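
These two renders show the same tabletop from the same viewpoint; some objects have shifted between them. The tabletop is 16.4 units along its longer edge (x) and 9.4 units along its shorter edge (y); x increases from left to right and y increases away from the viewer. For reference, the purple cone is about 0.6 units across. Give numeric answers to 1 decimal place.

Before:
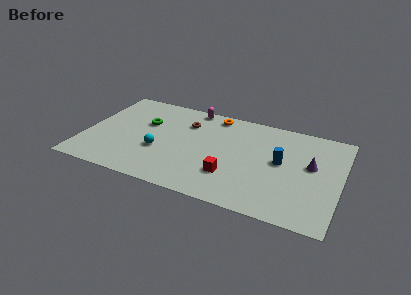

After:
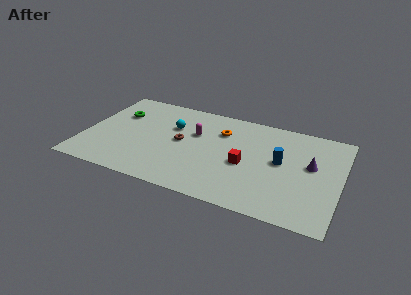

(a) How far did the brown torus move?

2.0

From (6.3, 6.9) to (6.2, 4.9), the brown torus covered √(0.1² + 2.0²) ≈ 2.0 units.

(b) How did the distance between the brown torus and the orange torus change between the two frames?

+0.9

The distance was about 2.2 in the first image and 3.1 in the second, so they moved 0.9 units further apart.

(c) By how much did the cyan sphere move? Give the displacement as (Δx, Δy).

(0.6, 2.7)

From the two frames, the cyan sphere sits at roughly (4.9, 3.5) before and (5.5, 6.2) after.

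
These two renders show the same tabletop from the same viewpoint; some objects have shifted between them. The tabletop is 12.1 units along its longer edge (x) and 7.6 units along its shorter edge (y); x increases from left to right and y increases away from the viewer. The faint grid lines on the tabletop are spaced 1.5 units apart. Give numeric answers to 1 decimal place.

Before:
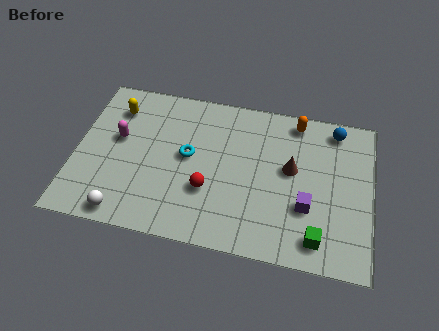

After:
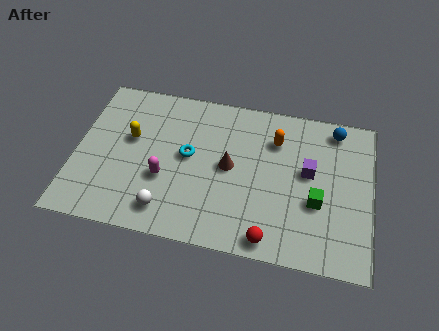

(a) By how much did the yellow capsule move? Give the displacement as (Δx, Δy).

(0.7, -1.4)

From the two frames, the yellow capsule sits at roughly (1.5, 5.9) before and (2.2, 4.5) after.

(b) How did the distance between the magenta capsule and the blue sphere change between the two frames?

-1.3

They were about 9.1 units apart before and 7.8 after — 1.3 units closer together.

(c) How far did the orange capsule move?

1.4

From (8.9, 6.7) to (8.1, 5.6), the orange capsule covered √(0.8² + 1.1²) ≈ 1.4 units.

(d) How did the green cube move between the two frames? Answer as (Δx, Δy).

(-0.1, 1.7)

The green cube started near (10.0, 1.2) and ended near (9.9, 2.9).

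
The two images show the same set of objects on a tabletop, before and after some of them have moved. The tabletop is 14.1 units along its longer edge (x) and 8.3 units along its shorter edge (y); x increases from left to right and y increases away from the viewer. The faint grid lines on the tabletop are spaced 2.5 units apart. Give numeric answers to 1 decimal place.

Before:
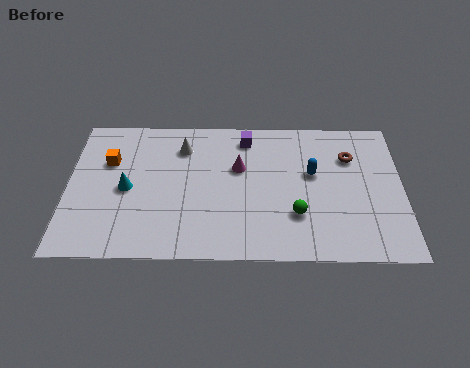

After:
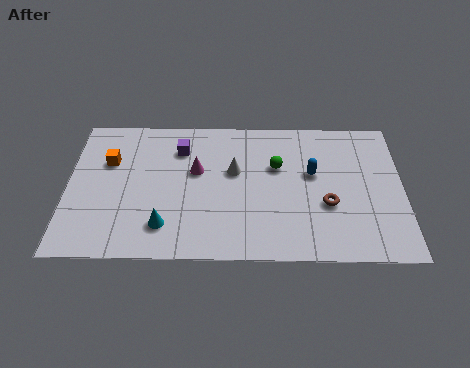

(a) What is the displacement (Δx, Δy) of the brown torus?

(-1.0, -2.8)

The brown torus was at about (11.9, 5.9) and moved to about (10.9, 3.1).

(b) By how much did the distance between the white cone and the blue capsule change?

-2.4

Before: roughly 5.7 units apart; after: 3.3. That's 2.4 units closer together.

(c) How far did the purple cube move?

2.9

From (7.5, 7.0) to (4.7, 6.3), the purple cube covered √(2.8² + 0.7²) ≈ 2.9 units.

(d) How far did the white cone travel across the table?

2.6

The white cone moved from about (4.8, 6.4) to (7.0, 5.0), a distance of √(2.2² + 1.4²) ≈ 2.6.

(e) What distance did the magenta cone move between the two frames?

1.8

From (7.2, 5.2) to (5.4, 5.0), the magenta cone covered √(1.8² + 0.2²) ≈ 1.8 units.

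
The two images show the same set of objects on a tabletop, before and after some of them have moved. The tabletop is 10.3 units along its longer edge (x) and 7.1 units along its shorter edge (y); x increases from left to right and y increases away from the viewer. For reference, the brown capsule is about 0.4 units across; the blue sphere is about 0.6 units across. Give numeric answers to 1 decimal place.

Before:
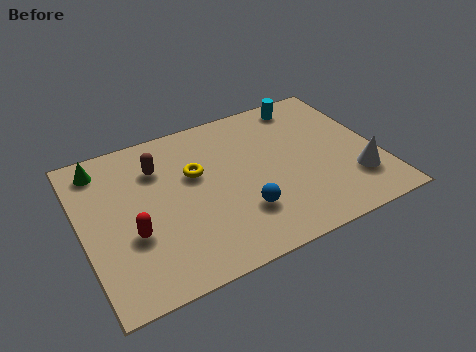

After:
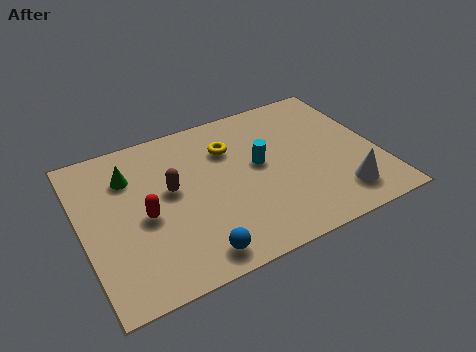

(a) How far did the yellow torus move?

1.5

The yellow torus was near (4.0, 4.4) before and (5.3, 5.1) after, so it travelled √(1.3² + 0.7²) ≈ 1.5 units.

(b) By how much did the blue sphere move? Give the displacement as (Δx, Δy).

(-1.8, -1.1)

The blue sphere started near (5.3, 2.0) and ended near (3.5, 0.9).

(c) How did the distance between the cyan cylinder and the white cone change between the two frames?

-0.9

The distance was about 4.4 in the first image and 3.5 in the second, so they moved 0.9 units closer together.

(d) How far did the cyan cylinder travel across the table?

3.0

From (8.2, 6.2) to (6.2, 3.9), the cyan cylinder covered √(2.0² + 2.3²) ≈ 3.0 units.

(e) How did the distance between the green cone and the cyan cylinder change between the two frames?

-2.7

The distance was about 7.3 in the first image and 4.6 in the second, so they moved 2.7 units closer together.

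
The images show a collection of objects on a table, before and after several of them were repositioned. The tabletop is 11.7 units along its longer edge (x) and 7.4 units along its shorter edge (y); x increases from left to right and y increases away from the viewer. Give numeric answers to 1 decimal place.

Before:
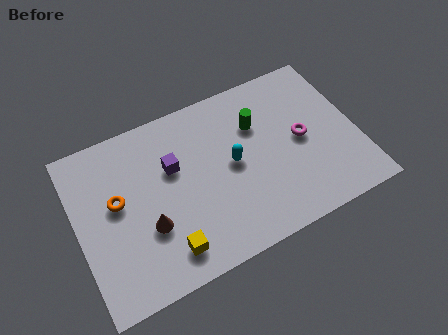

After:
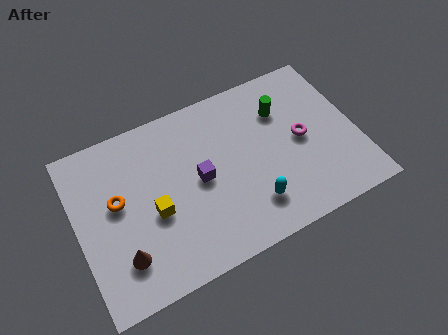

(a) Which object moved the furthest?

the cyan capsule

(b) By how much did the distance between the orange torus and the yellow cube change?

-1.6

They were about 3.4 units apart before and 1.8 after — 1.6 units closer together.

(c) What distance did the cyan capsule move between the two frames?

2.2

From (6.5, 3.8) to (7.0, 1.7), the cyan capsule covered √(0.5² + 2.1²) ≈ 2.2 units.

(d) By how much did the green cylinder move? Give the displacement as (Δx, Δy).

(1.1, 0.2)

The green cylinder started near (7.7, 5.1) and ended near (8.8, 5.3).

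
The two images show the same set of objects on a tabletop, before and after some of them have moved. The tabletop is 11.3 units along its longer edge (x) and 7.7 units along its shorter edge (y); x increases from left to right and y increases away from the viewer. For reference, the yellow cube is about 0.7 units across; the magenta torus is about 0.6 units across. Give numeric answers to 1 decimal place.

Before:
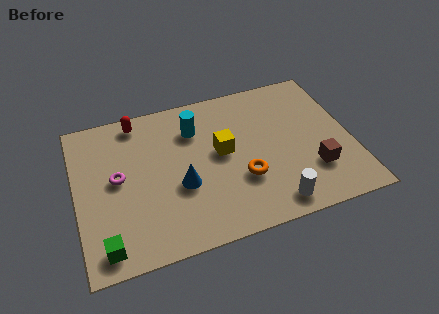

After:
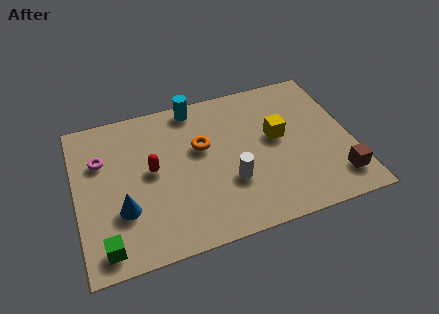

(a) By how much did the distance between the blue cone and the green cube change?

-2.1

The distance was about 3.8 in the first image and 1.7 in the second, so they moved 2.1 units closer together.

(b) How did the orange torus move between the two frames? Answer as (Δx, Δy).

(-1.5, 2.1)

The orange torus was at about (6.7, 2.6) and moved to about (5.2, 4.7).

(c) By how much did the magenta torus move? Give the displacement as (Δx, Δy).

(-0.6, 1.1)

The magenta torus started near (1.7, 4.1) and ended near (1.1, 5.2).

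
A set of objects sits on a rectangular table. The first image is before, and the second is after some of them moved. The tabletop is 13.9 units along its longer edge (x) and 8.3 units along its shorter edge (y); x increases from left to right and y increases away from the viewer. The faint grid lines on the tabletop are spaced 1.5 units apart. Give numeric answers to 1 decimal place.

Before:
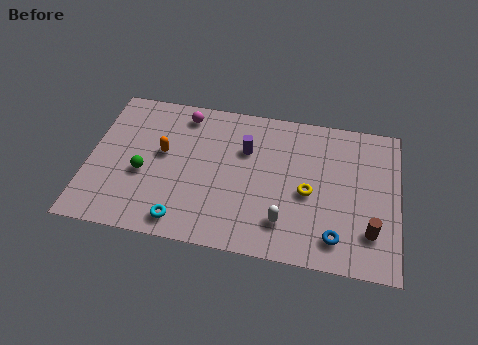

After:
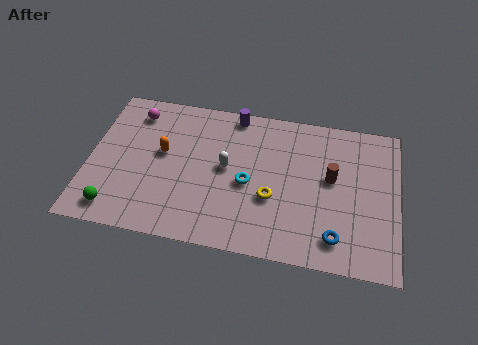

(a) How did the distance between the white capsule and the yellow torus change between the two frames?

+0.4

The distance was about 2.1 in the first image and 2.5 in the second, so they moved 0.4 units further apart.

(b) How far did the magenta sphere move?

2.2

From (4.1, 7.1) to (1.9, 6.8), the magenta sphere covered √(2.2² + 0.3²) ≈ 2.2 units.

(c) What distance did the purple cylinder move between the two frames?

2.0

From (7.0, 5.6) to (6.4, 7.5), the purple cylinder covered √(0.6² + 1.9²) ≈ 2.0 units.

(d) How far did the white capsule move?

3.7

The white capsule moved from about (8.9, 1.9) to (6.2, 4.4), a distance of √(2.7² + 2.5²) ≈ 3.7.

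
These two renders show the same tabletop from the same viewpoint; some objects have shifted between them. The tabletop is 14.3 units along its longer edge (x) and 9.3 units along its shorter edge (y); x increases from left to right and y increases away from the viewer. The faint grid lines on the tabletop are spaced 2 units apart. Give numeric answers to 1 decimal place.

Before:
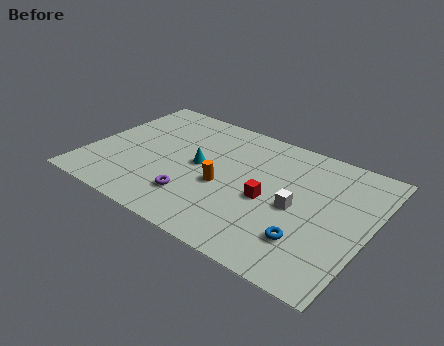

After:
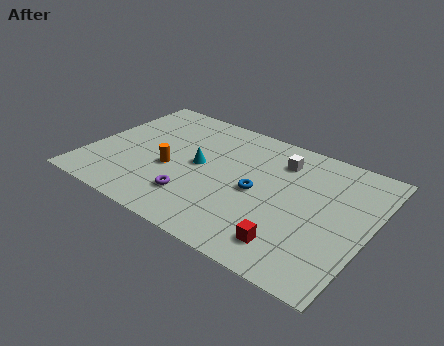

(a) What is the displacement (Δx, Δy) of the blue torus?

(-2.9, 2.0)

The blue torus started near (11.6, 2.4) and ended near (8.7, 4.4).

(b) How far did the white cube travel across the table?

3.2

The white cube was near (10.7, 4.3) before and (9.4, 7.2) after, so it travelled √(1.3² + 2.9²) ≈ 3.2 units.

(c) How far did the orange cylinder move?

2.7

The orange cylinder moved from about (7.0, 3.9) to (4.3, 3.8), a distance of √(2.7² + 0.1²) ≈ 2.7.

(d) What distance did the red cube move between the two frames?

2.9

The red cube was near (9.3, 4.1) before and (10.9, 1.7) after, so it travelled √(1.6² + 2.4²) ≈ 2.9 units.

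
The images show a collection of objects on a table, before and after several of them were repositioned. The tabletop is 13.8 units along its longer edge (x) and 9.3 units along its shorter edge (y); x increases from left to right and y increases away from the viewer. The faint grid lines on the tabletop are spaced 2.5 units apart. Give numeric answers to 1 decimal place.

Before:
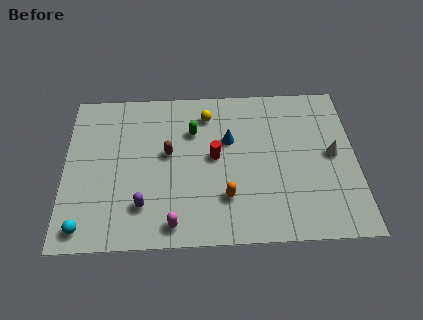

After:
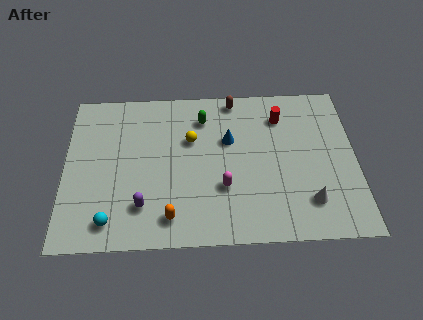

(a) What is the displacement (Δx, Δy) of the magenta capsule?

(2.4, 2.0)

The magenta capsule was at about (5.1, 1.1) and moved to about (7.5, 3.1).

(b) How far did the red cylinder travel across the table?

3.9

The red cylinder was near (7.1, 4.9) before and (10.3, 7.2) after, so it travelled √(3.2² + 2.3²) ≈ 3.9 units.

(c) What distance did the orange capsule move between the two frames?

2.8

The orange capsule was near (7.6, 2.5) before and (5.0, 1.5) after, so it travelled √(2.6² + 1.0²) ≈ 2.8 units.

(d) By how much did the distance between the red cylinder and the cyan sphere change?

+2.8

The distance was about 7.2 in the first image and 10.0 in the second, so they moved 2.8 units further apart.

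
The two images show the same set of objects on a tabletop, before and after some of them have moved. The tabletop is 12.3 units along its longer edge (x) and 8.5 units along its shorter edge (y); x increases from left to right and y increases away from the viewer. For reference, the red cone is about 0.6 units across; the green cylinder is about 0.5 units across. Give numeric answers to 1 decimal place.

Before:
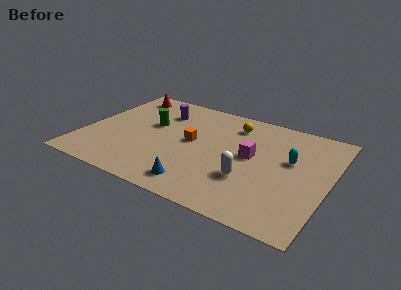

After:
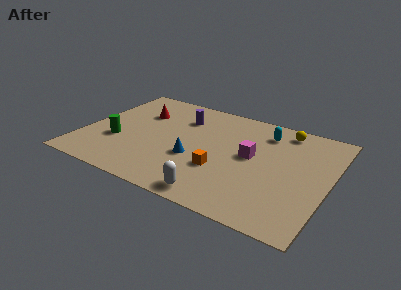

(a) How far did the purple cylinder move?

1.1

The purple cylinder was near (3.5, 6.4) before and (4.6, 6.3) after, so it travelled √(1.1² + 0.1²) ≈ 1.1 units.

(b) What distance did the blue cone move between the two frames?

2.0

The blue cone was near (6.2, 1.3) before and (5.7, 3.2) after, so it travelled √(0.5² + 1.9²) ≈ 2.0 units.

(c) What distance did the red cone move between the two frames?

1.8

From (1.4, 7.3) to (2.5, 5.9), the red cone covered √(1.1² + 1.4²) ≈ 1.8 units.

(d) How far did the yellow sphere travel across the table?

2.6

From (7.2, 6.8) to (9.7, 7.4), the yellow sphere covered √(2.5² + 0.6²) ≈ 2.6 units.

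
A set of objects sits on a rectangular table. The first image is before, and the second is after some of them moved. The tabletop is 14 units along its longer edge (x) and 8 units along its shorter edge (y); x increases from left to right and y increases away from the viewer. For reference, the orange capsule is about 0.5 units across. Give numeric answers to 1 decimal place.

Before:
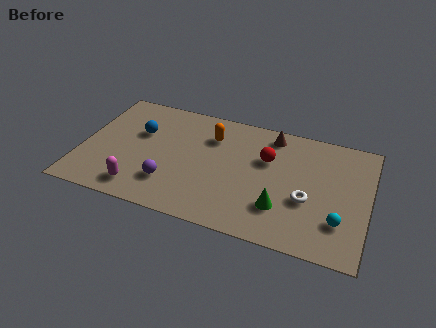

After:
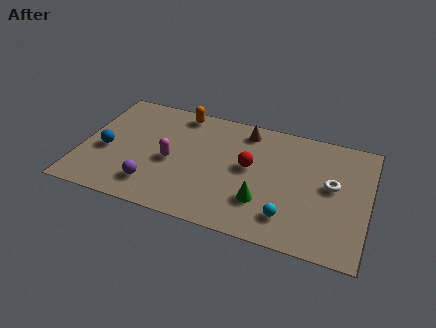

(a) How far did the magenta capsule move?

2.6

The magenta capsule moved from about (3.1, 1.3) to (4.4, 3.6), a distance of √(1.3² + 2.3²) ≈ 2.6.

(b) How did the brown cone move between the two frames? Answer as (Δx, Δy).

(-1.3, -0.1)

The brown cone started near (9.1, 6.9) and ended near (7.8, 6.8).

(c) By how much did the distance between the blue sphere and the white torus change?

+2.4

They were about 8.6 units apart before and 11.0 after — 2.4 units further apart.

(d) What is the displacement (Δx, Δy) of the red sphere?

(-0.8, -0.8)

From the two frames, the red sphere sits at roughly (9.0, 5.2) before and (8.2, 4.4) after.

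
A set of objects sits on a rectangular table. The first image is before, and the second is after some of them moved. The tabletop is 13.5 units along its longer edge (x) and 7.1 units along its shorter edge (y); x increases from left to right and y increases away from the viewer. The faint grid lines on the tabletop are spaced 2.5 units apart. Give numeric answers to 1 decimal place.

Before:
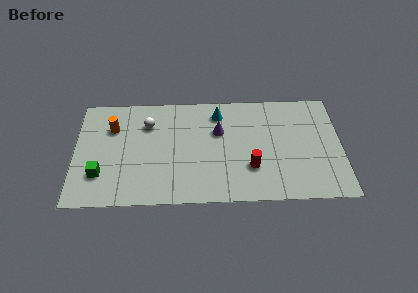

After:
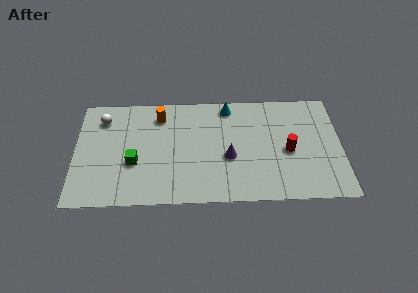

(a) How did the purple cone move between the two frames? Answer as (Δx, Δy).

(0.5, -1.7)

The purple cone was at about (7.3, 4.6) and moved to about (7.8, 2.9).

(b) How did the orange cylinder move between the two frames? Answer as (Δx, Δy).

(2.4, 0.7)

From the two frames, the orange cylinder sits at roughly (1.9, 5.0) before and (4.3, 5.7) after.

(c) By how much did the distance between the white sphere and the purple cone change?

+3.3

The distance was about 3.6 in the first image and 6.9 in the second, so they moved 3.3 units further apart.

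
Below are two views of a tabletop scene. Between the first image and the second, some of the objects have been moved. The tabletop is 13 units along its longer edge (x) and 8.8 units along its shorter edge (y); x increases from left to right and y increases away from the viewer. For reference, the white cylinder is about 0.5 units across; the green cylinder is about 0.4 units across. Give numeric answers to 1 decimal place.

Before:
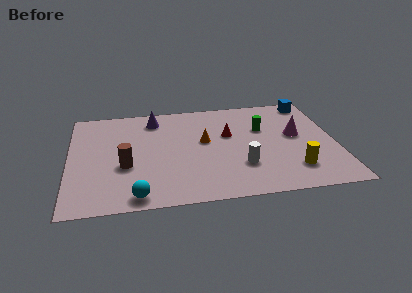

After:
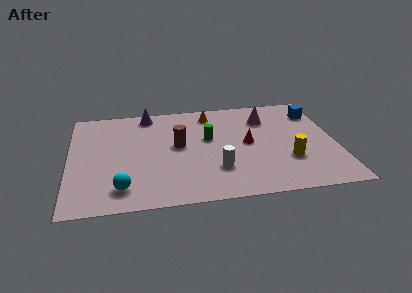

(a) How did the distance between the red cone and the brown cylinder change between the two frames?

-2.1

The distance was about 5.5 in the first image and 3.4 in the second, so they moved 2.1 units closer together.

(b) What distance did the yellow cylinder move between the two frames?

0.8

The yellow cylinder was near (10.8, 2.0) before and (10.6, 2.8) after, so it travelled √(0.2² + 0.8²) ≈ 0.8 units.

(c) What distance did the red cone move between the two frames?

1.3

The red cone moved from about (7.8, 5.4) to (8.7, 4.5), a distance of √(0.9² + 0.9²) ≈ 1.3.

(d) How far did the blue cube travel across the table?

1.0

From (12.0, 7.8) to (12.2, 6.8), the blue cube covered √(0.2² + 1.0²) ≈ 1.0 units.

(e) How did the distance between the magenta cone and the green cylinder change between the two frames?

+1.4

They were about 1.8 units apart before and 3.2 after — 1.4 units further apart.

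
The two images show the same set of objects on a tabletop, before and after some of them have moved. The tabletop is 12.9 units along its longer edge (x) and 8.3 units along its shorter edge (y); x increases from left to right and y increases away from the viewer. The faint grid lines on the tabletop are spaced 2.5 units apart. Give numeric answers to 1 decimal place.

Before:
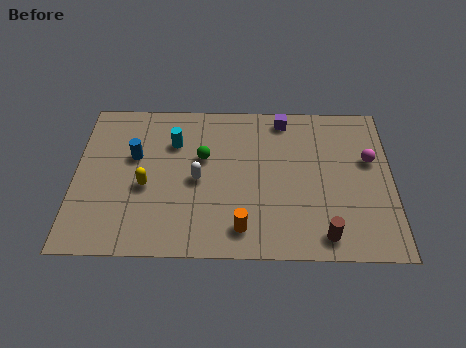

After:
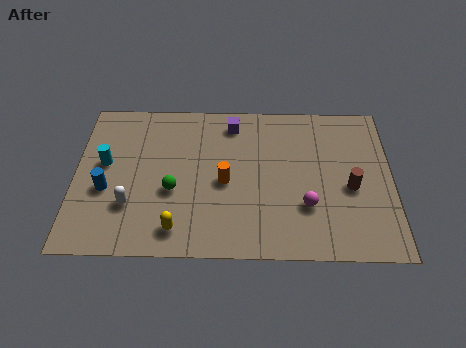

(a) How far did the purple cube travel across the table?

2.1

From (8.5, 7.3) to (6.4, 7.0), the purple cube covered √(2.1² + 0.3²) ≈ 2.1 units.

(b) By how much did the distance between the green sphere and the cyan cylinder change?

+1.7

The distance was about 1.4 in the first image and 3.1 in the second, so they moved 1.7 units further apart.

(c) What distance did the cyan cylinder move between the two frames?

3.0

The cyan cylinder was near (4.0, 5.9) before and (1.2, 4.7) after, so it travelled √(2.8² + 1.2²) ≈ 3.0 units.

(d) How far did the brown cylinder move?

2.7

The brown cylinder moved from about (10.1, 1.1) to (11.2, 3.6), a distance of √(1.1² + 2.5²) ≈ 2.7.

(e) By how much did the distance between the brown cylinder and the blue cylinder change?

+1.2

The distance was about 8.7 in the first image and 9.9 in the second, so they moved 1.2 units further apart.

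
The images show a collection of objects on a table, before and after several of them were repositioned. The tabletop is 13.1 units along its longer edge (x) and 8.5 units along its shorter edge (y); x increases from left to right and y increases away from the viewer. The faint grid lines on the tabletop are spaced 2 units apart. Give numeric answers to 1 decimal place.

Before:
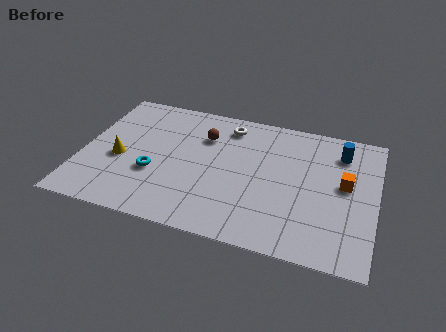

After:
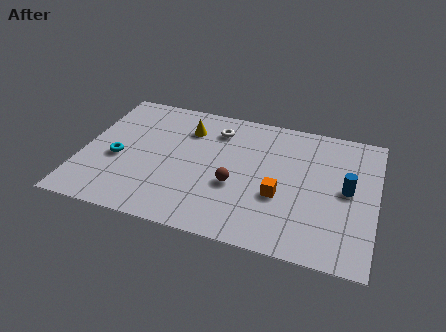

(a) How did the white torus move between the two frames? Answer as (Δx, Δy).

(-0.5, -0.4)

The white torus was at about (6.3, 7.1) and moved to about (5.8, 6.7).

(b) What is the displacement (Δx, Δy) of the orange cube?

(-2.8, -1.5)

The orange cube was at about (11.7, 4.7) and moved to about (8.9, 3.2).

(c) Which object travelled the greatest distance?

the yellow cone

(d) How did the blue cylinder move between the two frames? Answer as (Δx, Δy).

(0.4, -2.3)

The blue cylinder started near (11.4, 6.7) and ended near (11.8, 4.4).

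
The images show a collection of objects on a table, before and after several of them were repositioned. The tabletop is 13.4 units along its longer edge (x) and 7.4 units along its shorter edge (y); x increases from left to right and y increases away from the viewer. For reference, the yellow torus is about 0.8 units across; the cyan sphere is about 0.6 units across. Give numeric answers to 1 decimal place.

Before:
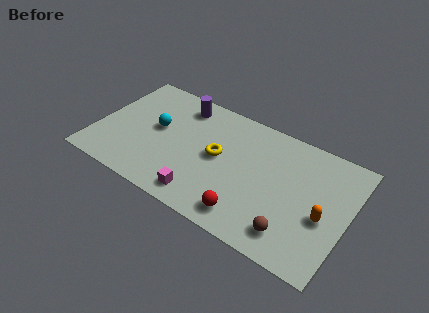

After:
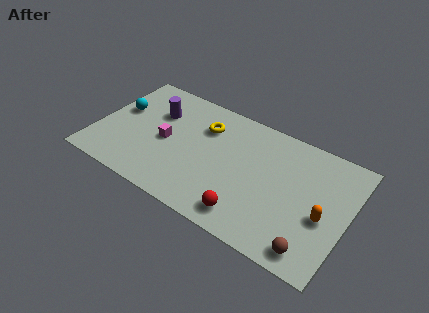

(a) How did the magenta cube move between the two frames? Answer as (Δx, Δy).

(-2.4, 2.4)

The magenta cube started near (6.1, 1.1) and ended near (3.7, 3.5).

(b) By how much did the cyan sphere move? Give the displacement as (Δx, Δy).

(-2.1, 0.3)

The cyan sphere started near (3.1, 4.1) and ended near (1.0, 4.4).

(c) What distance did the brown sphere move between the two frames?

1.2

From (10.8, 1.4) to (11.9, 1.0), the brown sphere covered √(1.1² + 0.4²) ≈ 1.2 units.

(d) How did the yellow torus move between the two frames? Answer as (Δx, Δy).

(-1.0, 1.5)

From the two frames, the yellow torus sits at roughly (6.5, 3.9) before and (5.5, 5.4) after.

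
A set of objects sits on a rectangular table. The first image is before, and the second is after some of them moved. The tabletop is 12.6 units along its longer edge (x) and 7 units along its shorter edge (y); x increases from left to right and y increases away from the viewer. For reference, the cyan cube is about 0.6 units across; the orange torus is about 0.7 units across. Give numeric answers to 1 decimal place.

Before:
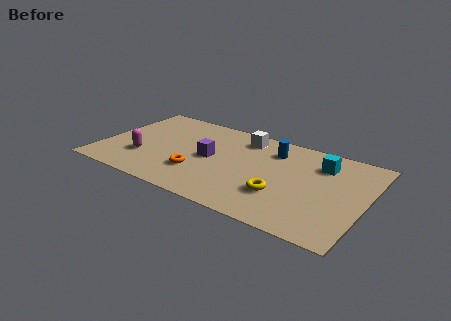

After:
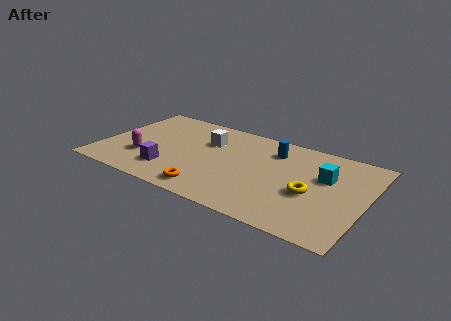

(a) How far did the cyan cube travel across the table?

0.9

The cyan cube was near (10.3, 5.3) before and (10.6, 4.4) after, so it travelled √(0.3² + 0.9²) ≈ 0.9 units.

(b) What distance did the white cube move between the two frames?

1.9

The white cube was near (6.5, 5.8) before and (4.9, 4.8) after, so it travelled √(1.6² + 1.0²) ≈ 1.9 units.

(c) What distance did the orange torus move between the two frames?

1.4

The orange torus moved from about (4.8, 2.1) to (5.6, 1.0), a distance of √(0.8² + 1.1²) ≈ 1.4.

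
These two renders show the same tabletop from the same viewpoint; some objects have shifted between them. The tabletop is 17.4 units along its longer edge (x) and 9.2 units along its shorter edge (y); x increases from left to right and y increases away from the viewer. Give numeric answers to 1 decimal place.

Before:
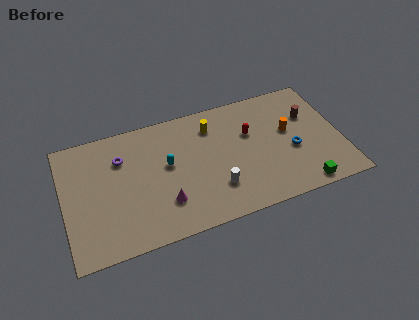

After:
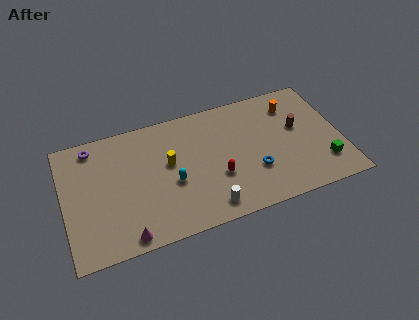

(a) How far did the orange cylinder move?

1.9

The orange cylinder moved from about (14.2, 5.3) to (14.6, 7.2), a distance of √(0.4² + 1.9²) ≈ 1.9.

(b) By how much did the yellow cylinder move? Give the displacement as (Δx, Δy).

(-2.9, -1.9)

The yellow cylinder started near (9.5, 7.2) and ended near (6.6, 5.3).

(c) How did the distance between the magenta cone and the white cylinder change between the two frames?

+1.9

Before: roughly 3.2 units apart; after: 5.1. That's 1.9 units further apart.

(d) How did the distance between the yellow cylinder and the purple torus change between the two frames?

-0.5

They were about 5.8 units apart before and 5.3 after — 0.5 units closer together.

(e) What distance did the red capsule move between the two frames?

3.5

The red capsule moved from about (11.8, 5.9) to (9.5, 3.3), a distance of √(2.3² + 2.6²) ≈ 3.5.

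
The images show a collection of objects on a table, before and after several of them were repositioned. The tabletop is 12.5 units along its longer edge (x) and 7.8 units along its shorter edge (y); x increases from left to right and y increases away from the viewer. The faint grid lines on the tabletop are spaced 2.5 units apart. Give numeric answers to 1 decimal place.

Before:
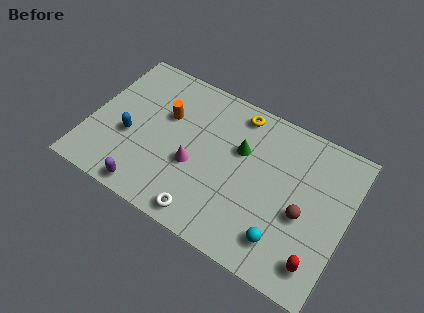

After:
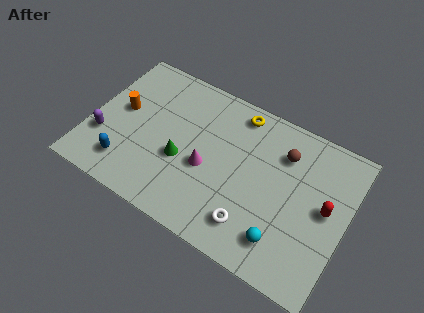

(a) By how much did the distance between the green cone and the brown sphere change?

+1.6

The distance was about 3.7 in the first image and 5.3 in the second, so they moved 1.6 units further apart.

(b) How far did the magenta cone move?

0.6

The magenta cone was near (5.2, 3.1) before and (5.8, 3.3) after, so it travelled √(0.6² + 0.2²) ≈ 0.6 units.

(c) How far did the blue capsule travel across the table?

1.5

The blue capsule was near (2.0, 3.1) before and (2.1, 1.6) after, so it travelled √(0.1² + 1.5²) ≈ 1.5 units.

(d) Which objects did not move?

the cyan sphere and the yellow torus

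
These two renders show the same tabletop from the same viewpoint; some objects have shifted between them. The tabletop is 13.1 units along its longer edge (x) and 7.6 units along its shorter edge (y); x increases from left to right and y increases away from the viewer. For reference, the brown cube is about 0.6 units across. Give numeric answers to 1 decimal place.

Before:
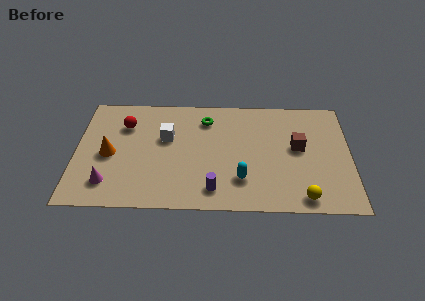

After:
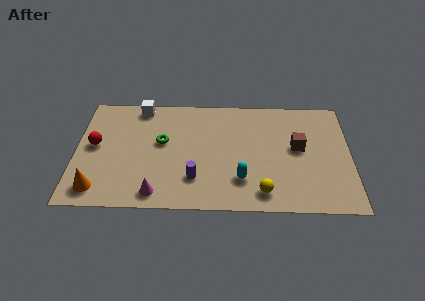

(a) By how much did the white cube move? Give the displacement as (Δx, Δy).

(-1.3, 2.1)

The white cube was at about (4.3, 4.7) and moved to about (3.0, 6.8).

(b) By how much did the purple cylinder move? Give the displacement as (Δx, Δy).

(-0.9, 0.7)

The purple cylinder was at about (6.6, 1.3) and moved to about (5.7, 2.0).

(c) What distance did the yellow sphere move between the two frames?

1.9

From (10.8, 0.9) to (8.9, 1.2), the yellow sphere covered √(1.9² + 0.3²) ≈ 1.9 units.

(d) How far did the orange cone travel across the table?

2.4

From (1.6, 3.5) to (1.1, 1.2), the orange cone covered √(0.5² + 2.3²) ≈ 2.4 units.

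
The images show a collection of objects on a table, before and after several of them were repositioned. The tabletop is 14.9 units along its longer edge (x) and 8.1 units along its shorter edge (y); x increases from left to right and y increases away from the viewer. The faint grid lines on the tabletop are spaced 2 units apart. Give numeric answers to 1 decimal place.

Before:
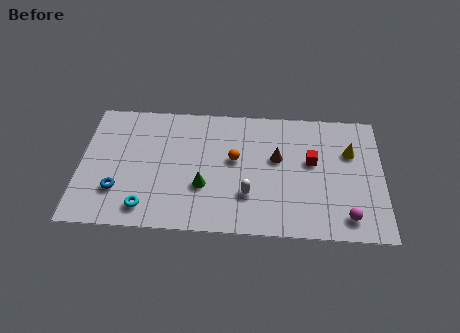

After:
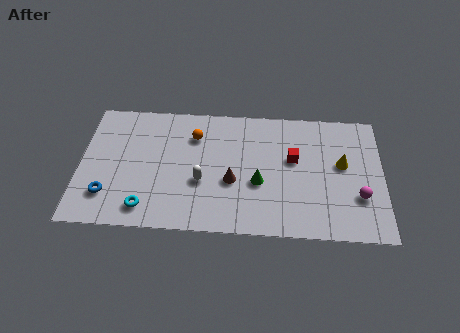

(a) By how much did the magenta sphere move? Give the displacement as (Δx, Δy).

(0.6, 1.3)

The magenta sphere started near (13.1, 1.3) and ended near (13.7, 2.6).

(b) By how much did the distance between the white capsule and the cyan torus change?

-1.9

They were about 5.1 units apart before and 3.2 after — 1.9 units closer together.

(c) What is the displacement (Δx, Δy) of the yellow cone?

(-0.4, -0.8)

The yellow cone was at about (13.3, 5.4) and moved to about (12.9, 4.6).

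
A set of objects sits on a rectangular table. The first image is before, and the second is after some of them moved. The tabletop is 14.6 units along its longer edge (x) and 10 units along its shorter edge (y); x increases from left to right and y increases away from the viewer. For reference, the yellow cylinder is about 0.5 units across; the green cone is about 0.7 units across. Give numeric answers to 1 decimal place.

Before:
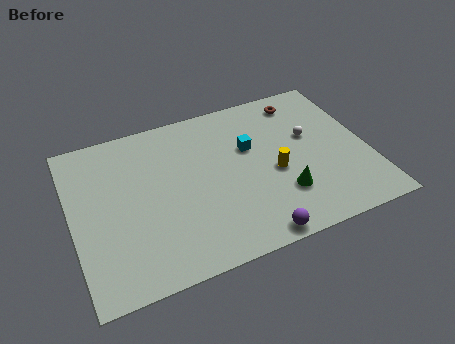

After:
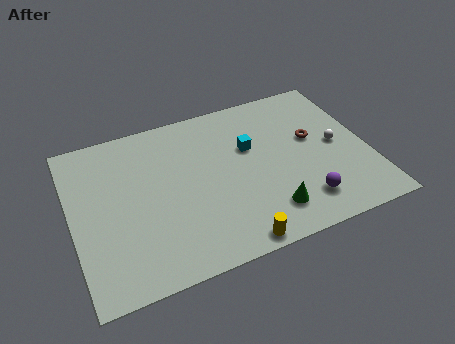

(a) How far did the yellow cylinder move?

4.3

From (9.9, 4.3) to (7.4, 0.8), the yellow cylinder covered √(2.5² + 3.5²) ≈ 4.3 units.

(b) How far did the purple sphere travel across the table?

2.9

From (8.4, 0.8) to (11.0, 2.0), the purple sphere covered √(2.6² + 1.2²) ≈ 2.9 units.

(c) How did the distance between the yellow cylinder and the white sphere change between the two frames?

+4.5

The distance was about 2.6 in the first image and 7.1 in the second, so they moved 4.5 units further apart.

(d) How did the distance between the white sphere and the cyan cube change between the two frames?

+1.4

Before: roughly 3.0 units apart; after: 4.4. That's 1.4 units further apart.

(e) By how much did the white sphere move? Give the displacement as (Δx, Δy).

(1.2, -1.0)

The white sphere was at about (11.9, 6.0) and moved to about (13.1, 5.0).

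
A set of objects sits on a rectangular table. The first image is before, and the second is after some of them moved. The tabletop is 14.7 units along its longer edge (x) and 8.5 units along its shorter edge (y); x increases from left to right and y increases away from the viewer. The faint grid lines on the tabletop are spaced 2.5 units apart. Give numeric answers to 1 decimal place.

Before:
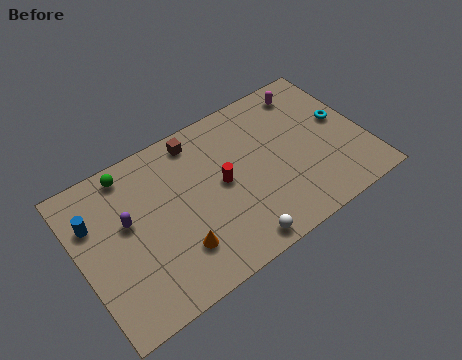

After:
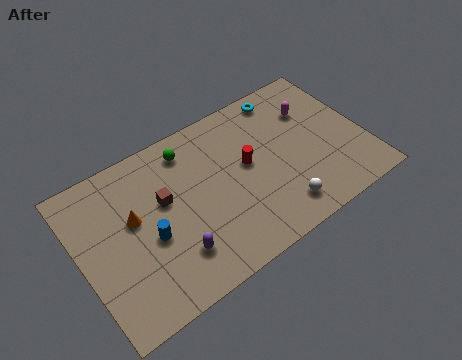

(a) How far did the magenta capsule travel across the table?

1.2

From (12.4, 7.2) to (12.4, 6.0), the magenta capsule covered √(0.0² + 1.2²) ≈ 1.2 units.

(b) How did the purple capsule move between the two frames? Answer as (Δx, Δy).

(1.9, -2.9)

The purple capsule started near (2.5, 5.0) and ended near (4.4, 2.1).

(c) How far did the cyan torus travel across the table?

3.8

From (13.7, 4.7) to (11.2, 7.5), the cyan torus covered √(2.5² + 2.8²) ≈ 3.8 units.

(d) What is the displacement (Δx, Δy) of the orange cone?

(-1.8, 2.8)

From the two frames, the orange cone sits at roughly (4.6, 2.2) before and (2.8, 5.0) after.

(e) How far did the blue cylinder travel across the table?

3.4

The blue cylinder moved from about (0.9, 5.9) to (3.4, 3.6), a distance of √(2.5² + 2.3²) ≈ 3.4.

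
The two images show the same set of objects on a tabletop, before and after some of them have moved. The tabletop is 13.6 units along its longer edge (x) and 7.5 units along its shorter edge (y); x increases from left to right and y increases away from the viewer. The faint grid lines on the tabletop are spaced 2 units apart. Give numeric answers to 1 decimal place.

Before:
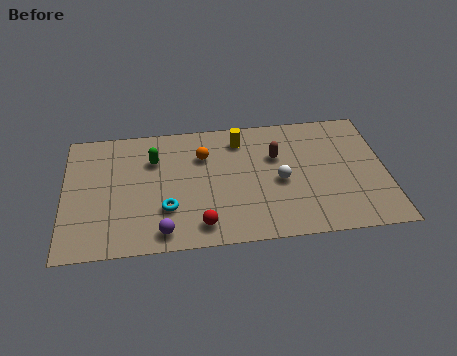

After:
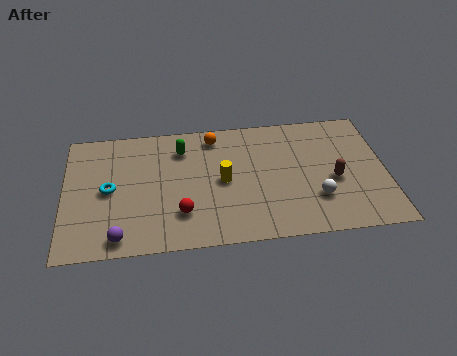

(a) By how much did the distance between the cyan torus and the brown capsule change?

+4.1

The distance was about 5.4 in the first image and 9.5 in the second, so they moved 4.1 units further apart.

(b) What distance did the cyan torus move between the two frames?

2.8

The cyan torus moved from about (4.3, 2.3) to (1.9, 3.7), a distance of √(2.4² + 1.4²) ≈ 2.8.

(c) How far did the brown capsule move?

2.9

From (9.0, 4.9) to (11.4, 3.2), the brown capsule covered √(2.4² + 1.7²) ≈ 2.9 units.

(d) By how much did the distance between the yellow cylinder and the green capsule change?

-1.1

Before: roughly 3.8 units apart; after: 2.7. That's 1.1 units closer together.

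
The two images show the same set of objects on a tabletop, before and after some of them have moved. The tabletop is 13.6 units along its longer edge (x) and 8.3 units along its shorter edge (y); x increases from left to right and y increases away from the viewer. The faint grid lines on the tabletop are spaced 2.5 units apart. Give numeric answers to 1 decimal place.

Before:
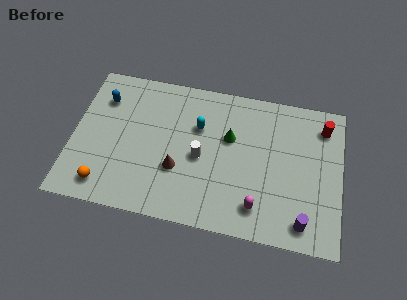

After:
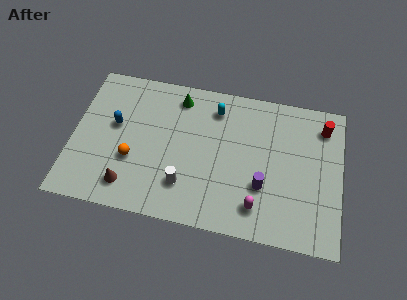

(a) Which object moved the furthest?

the green cone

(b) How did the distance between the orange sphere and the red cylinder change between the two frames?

-1.9

Before: roughly 12.1 units apart; after: 10.2. That's 1.9 units closer together.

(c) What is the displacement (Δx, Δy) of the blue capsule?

(0.7, -1.4)

The blue capsule was at about (1.4, 6.2) and moved to about (2.1, 4.8).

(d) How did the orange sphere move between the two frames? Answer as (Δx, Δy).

(1.3, 1.7)

The orange sphere started near (1.8, 1.3) and ended near (3.1, 3.0).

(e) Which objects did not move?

the red cylinder and the magenta capsule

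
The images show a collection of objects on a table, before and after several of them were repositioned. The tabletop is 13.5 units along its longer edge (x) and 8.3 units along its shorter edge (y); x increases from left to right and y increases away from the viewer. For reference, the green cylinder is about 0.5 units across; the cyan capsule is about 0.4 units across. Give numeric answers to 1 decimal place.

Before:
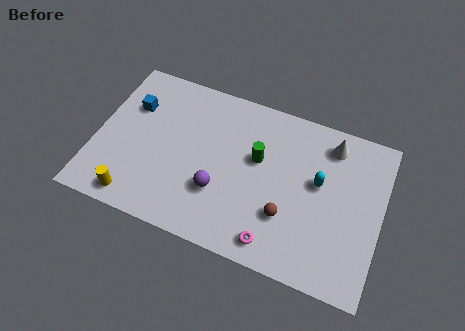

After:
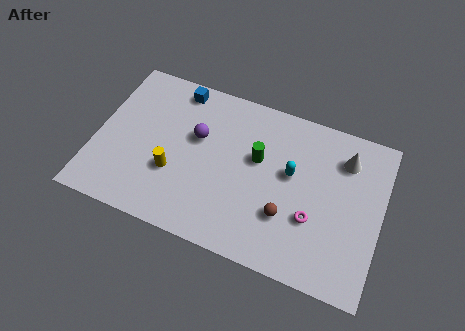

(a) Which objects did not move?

the green cylinder and the brown sphere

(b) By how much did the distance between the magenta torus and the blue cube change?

-0.4

They were about 8.6 units apart before and 8.2 after — 0.4 units closer together.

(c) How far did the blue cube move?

2.6

The blue cube was near (1.5, 5.7) before and (3.5, 7.3) after, so it travelled √(2.0² + 1.6²) ≈ 2.6 units.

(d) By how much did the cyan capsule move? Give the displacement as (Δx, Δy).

(-1.3, 0.0)

The cyan capsule started near (10.5, 4.8) and ended near (9.2, 4.8).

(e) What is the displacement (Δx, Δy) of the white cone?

(0.7, -0.5)

The white cone started near (10.9, 6.9) and ended near (11.6, 6.4).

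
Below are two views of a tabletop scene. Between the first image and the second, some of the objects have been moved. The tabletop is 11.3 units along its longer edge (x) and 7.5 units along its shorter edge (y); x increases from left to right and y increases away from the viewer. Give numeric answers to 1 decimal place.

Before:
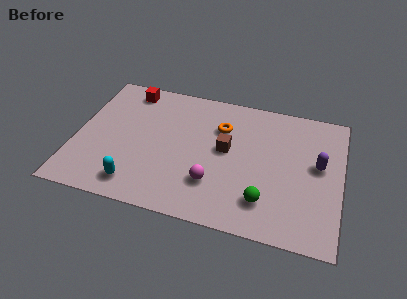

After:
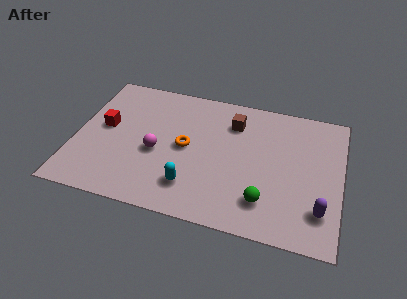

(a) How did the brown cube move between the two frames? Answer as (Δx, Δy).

(0.2, 1.6)

The brown cube was at about (6.4, 4.1) and moved to about (6.6, 5.7).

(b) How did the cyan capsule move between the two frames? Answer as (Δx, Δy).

(2.3, 0.5)

The cyan capsule was at about (2.8, 1.2) and moved to about (5.1, 1.7).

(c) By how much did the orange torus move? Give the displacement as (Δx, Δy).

(-1.4, -1.5)

The orange torus was at about (6.1, 5.3) and moved to about (4.7, 3.8).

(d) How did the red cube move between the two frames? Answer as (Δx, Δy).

(-0.8, -2.4)

The red cube was at about (2.0, 6.5) and moved to about (1.2, 4.1).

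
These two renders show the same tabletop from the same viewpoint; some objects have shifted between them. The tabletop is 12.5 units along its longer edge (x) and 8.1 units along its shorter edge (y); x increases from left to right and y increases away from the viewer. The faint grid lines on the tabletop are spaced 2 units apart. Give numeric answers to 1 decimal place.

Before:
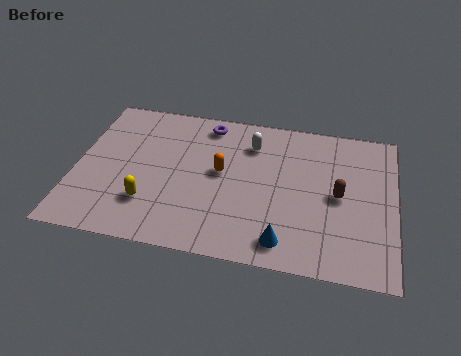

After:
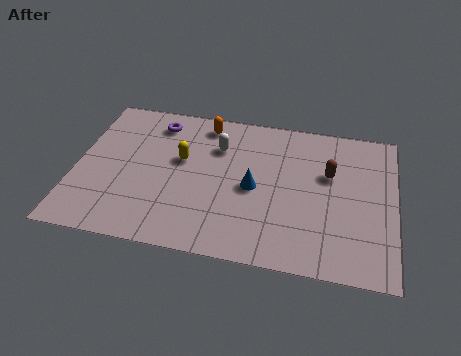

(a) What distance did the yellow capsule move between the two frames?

2.8

The yellow capsule moved from about (3.0, 2.2) to (4.1, 4.8), a distance of √(1.1² + 2.6²) ≈ 2.8.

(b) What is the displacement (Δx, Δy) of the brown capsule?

(-0.4, 1.1)

The brown capsule was at about (10.3, 4.0) and moved to about (9.9, 5.1).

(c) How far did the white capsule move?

1.4

The white capsule was near (6.8, 6.2) before and (5.5, 5.8) after, so it travelled √(1.3² + 0.4²) ≈ 1.4 units.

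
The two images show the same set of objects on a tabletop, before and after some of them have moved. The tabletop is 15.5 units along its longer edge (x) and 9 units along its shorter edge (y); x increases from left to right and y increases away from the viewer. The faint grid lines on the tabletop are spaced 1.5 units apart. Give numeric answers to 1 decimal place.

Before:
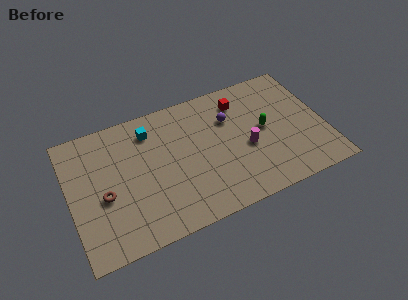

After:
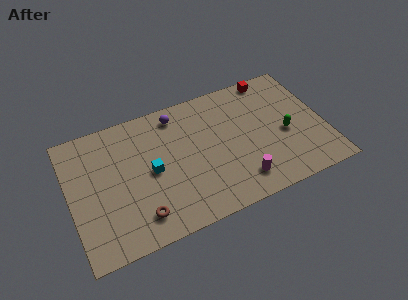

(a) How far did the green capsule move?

1.4

The green capsule moved from about (11.9, 4.7) to (13.1, 3.9), a distance of √(1.2² + 0.8²) ≈ 1.4.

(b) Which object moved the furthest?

the purple sphere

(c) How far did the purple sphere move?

3.4

The purple sphere was near (9.9, 6.2) before and (6.8, 7.7) after, so it travelled √(3.1² + 1.5²) ≈ 3.4 units.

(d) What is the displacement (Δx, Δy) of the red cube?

(2.1, 1.0)

The red cube started near (10.7, 7.2) and ended near (12.8, 8.2).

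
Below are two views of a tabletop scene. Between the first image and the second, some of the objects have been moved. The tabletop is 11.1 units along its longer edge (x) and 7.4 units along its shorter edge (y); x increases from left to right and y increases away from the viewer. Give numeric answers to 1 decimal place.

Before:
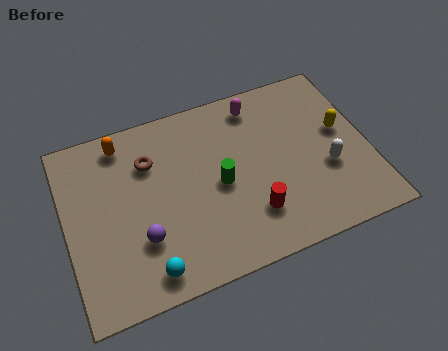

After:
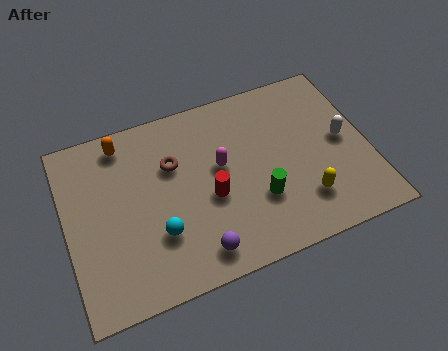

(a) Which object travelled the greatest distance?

the yellow capsule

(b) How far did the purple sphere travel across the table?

2.2

The purple sphere moved from about (2.6, 2.3) to (4.5, 1.1), a distance of √(1.9² + 1.2²) ≈ 2.2.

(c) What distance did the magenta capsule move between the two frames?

2.6

The magenta capsule moved from about (7.3, 6.3) to (5.7, 4.2), a distance of √(1.6² + 2.1²) ≈ 2.6.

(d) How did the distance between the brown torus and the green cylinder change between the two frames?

+0.8

Before: roughly 3.0 units apart; after: 3.8. That's 0.8 units further apart.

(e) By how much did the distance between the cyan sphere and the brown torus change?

-1.6

The distance was about 4.3 in the first image and 2.7 in the second, so they moved 1.6 units closer together.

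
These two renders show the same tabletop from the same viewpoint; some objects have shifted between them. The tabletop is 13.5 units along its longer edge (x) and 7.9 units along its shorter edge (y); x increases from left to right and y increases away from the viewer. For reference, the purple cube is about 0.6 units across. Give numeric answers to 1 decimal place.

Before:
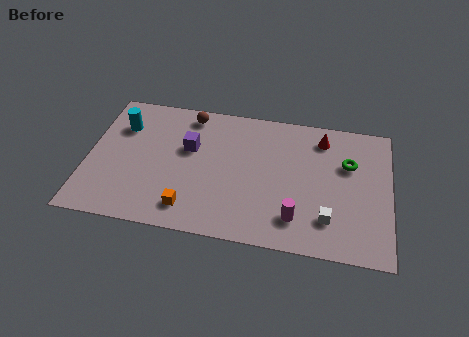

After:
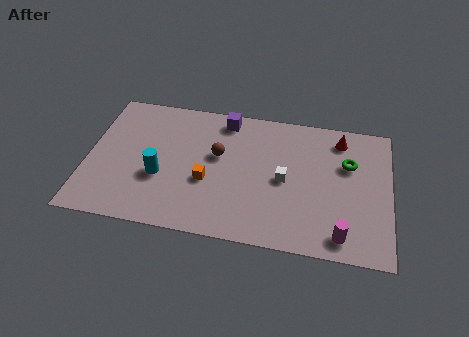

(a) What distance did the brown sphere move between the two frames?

2.6

From (4.4, 6.9) to (5.8, 4.7), the brown sphere covered √(1.4² + 2.2²) ≈ 2.6 units.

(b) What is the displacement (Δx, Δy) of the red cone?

(0.8, 0.1)

From the two frames, the red cone sits at roughly (10.4, 6.5) before and (11.2, 6.6) after.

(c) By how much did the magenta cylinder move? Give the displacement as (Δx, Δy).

(2.0, -0.6)

The magenta cylinder started near (9.4, 1.7) and ended near (11.4, 1.1).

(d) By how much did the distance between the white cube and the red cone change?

-0.9

They were about 4.6 units apart before and 3.7 after — 0.9 units closer together.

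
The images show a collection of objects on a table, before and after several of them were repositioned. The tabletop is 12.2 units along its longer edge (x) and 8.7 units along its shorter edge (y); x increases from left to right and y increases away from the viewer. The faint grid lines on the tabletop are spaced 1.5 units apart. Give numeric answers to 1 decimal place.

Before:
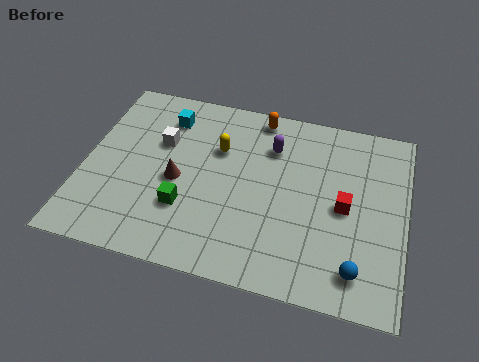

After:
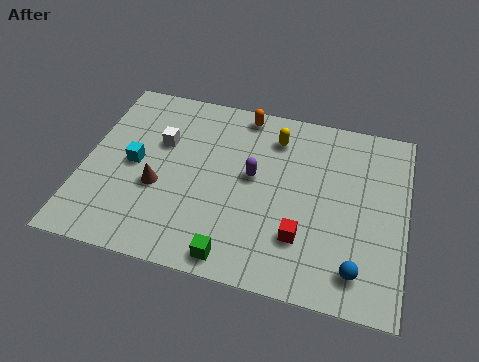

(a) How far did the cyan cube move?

2.8

The cyan cube was near (2.9, 6.9) before and (1.9, 4.3) after, so it travelled √(1.0² + 2.6²) ≈ 2.8 units.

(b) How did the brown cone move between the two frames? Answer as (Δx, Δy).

(-0.7, -0.5)

The brown cone started near (3.6, 3.9) and ended near (2.9, 3.4).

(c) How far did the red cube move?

2.3

The red cube was near (9.9, 4.2) before and (8.4, 2.4) after, so it travelled √(1.5² + 1.8²) ≈ 2.3 units.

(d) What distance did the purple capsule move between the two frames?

1.7

From (7.0, 6.4) to (6.4, 4.8), the purple capsule covered √(0.6² + 1.6²) ≈ 1.7 units.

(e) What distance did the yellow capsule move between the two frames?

2.4

From (5.0, 5.8) to (7.1, 6.9), the yellow capsule covered √(2.1² + 1.1²) ≈ 2.4 units.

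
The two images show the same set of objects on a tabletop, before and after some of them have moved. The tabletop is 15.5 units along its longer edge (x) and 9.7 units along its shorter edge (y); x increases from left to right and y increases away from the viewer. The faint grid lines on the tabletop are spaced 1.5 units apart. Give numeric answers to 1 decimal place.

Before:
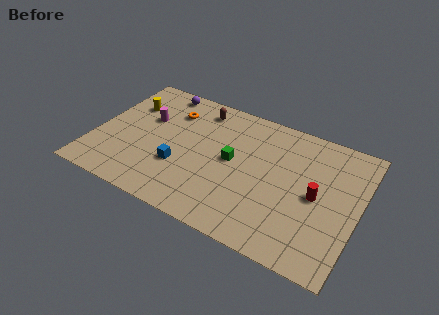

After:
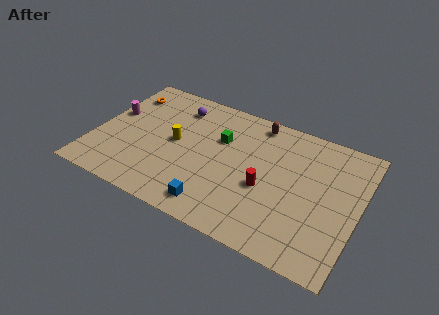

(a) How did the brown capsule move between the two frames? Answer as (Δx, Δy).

(3.4, 0.4)

The brown capsule was at about (5.7, 8.2) and moved to about (9.1, 8.6).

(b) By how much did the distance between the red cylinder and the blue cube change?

-4.3

Before: roughly 8.0 units apart; after: 3.7. That's 4.3 units closer together.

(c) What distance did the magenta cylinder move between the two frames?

2.0

The magenta cylinder was near (2.8, 6.1) before and (0.8, 5.7) after, so it travelled √(2.0² + 0.4²) ≈ 2.0 units.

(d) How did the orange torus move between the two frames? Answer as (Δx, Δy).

(-2.9, 0.3)

From the two frames, the orange torus sits at roughly (4.1, 7.3) before and (1.2, 7.6) after.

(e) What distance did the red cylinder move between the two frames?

3.0

From (13.1, 4.7) to (10.2, 4.0), the red cylinder covered √(2.9² + 0.7²) ≈ 3.0 units.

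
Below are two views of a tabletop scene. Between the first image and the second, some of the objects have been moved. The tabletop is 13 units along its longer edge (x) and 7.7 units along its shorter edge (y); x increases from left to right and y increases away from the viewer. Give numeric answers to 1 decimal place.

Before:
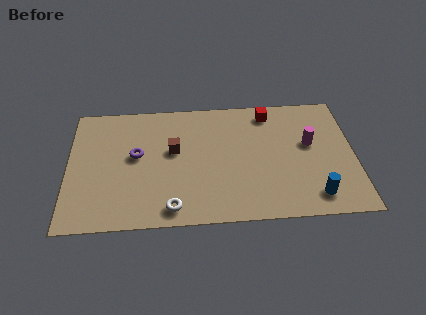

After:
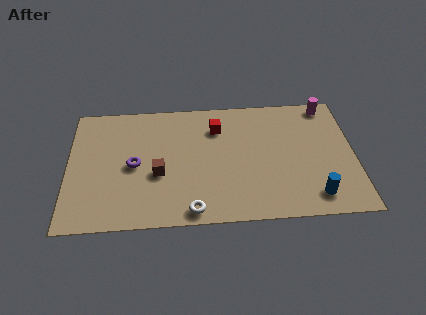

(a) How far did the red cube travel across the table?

2.5

The red cube moved from about (9.2, 6.6) to (6.8, 5.8), a distance of √(2.4² + 0.8²) ≈ 2.5.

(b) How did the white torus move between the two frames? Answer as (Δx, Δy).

(0.9, -0.2)

The white torus started near (4.7, 1.0) and ended near (5.6, 0.8).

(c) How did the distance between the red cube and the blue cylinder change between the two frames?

+0.6

They were about 5.6 units apart before and 6.2 after — 0.6 units further apart.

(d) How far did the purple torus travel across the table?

0.6

From (3.1, 4.3) to (3.0, 3.7), the purple torus covered √(0.1² + 0.6²) ≈ 0.6 units.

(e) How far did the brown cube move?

1.6

The brown cube was near (4.8, 4.5) before and (4.1, 3.1) after, so it travelled √(0.7² + 1.4²) ≈ 1.6 units.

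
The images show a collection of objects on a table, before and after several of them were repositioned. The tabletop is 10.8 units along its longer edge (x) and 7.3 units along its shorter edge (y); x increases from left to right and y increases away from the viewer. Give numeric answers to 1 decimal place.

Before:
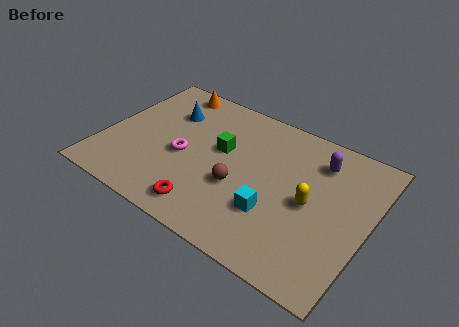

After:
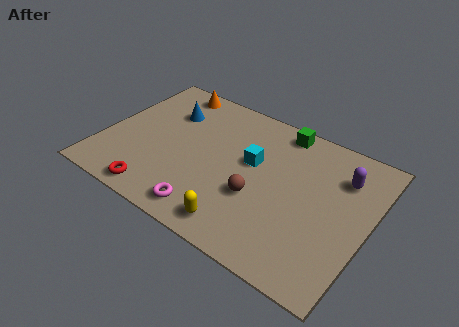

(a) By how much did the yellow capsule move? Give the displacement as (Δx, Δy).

(-2.4, -2.5)

The yellow capsule started near (8.5, 3.5) and ended near (6.1, 1.0).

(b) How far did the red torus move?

2.0

The red torus was near (4.7, 1.1) before and (2.7, 0.8) after, so it travelled √(2.0² + 0.3²) ≈ 2.0 units.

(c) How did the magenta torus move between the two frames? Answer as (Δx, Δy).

(1.5, -2.2)

The magenta torus started near (3.3, 3.2) and ended near (4.8, 1.0).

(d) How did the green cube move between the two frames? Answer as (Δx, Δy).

(2.1, 2.2)

The green cube was at about (4.7, 4.3) and moved to about (6.8, 6.5).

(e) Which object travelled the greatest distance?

the yellow capsule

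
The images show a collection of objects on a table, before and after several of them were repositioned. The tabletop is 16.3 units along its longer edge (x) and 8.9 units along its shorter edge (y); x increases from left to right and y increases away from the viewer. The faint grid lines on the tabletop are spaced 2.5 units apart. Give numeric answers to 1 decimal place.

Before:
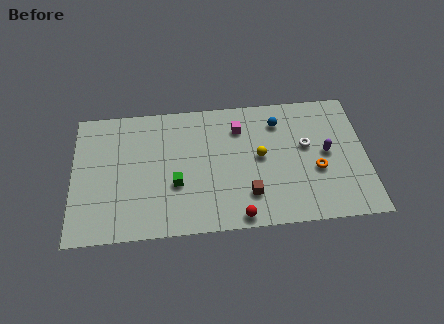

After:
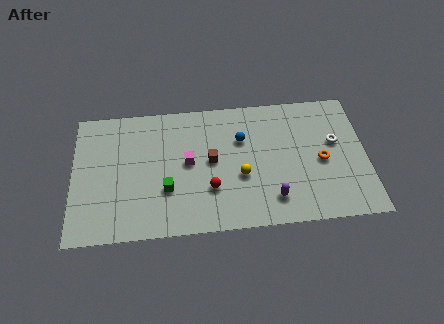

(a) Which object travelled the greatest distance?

the purple capsule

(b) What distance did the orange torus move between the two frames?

0.7

From (13.5, 3.5) to (13.8, 4.1), the orange torus covered √(0.3² + 0.6²) ≈ 0.7 units.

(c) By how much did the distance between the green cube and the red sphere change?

-1.8

Before: roughly 4.2 units apart; after: 2.4. That's 1.8 units closer together.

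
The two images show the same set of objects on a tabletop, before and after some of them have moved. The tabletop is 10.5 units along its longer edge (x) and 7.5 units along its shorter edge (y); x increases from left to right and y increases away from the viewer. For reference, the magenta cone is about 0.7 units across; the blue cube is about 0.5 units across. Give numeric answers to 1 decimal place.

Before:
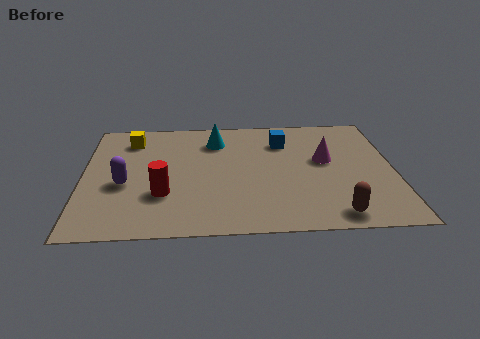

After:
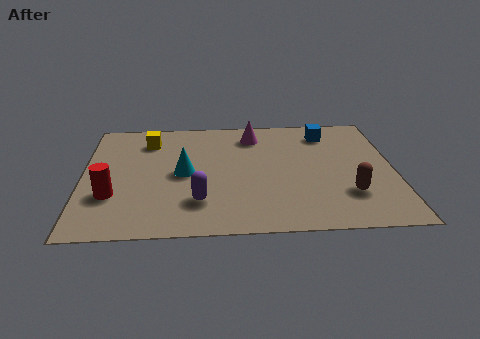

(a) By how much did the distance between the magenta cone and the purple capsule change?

-2.3

They were about 6.9 units apart before and 4.6 after — 2.3 units closer together.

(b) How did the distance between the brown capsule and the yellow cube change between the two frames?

-0.8

They were about 8.5 units apart before and 7.7 after — 0.8 units closer together.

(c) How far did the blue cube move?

1.6

From (6.8, 5.6) to (8.3, 6.1), the blue cube covered √(1.5² + 0.5²) ≈ 1.6 units.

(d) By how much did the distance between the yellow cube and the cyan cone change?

-0.4

They were about 2.9 units apart before and 2.5 after — 0.4 units closer together.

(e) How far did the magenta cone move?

3.0

The magenta cone moved from about (8.2, 4.3) to (5.8, 6.1), a distance of √(2.4² + 1.8²) ≈ 3.0.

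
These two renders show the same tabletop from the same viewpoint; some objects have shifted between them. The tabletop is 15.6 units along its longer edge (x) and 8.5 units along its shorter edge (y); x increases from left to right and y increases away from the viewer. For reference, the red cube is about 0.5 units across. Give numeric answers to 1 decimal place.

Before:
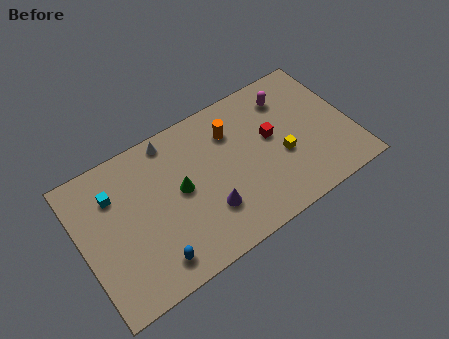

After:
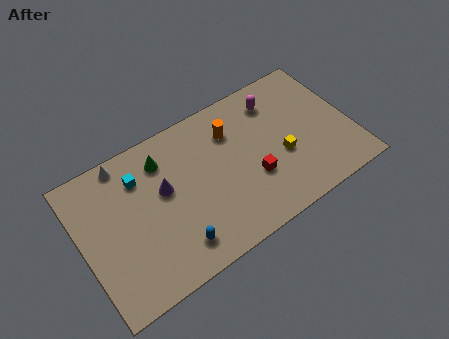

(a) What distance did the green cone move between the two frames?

2.3

The green cone moved from about (5.7, 4.5) to (5.0, 6.7), a distance of √(0.7² + 2.2²) ≈ 2.3.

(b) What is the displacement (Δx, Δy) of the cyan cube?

(1.5, 0.2)

The cyan cube was at about (2.1, 6.2) and moved to about (3.6, 6.4).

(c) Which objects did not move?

the yellow cube and the orange cylinder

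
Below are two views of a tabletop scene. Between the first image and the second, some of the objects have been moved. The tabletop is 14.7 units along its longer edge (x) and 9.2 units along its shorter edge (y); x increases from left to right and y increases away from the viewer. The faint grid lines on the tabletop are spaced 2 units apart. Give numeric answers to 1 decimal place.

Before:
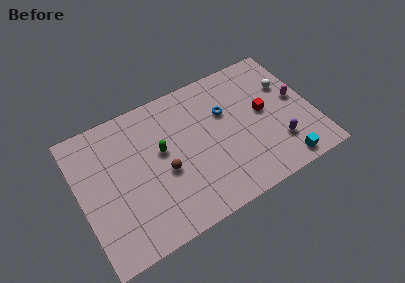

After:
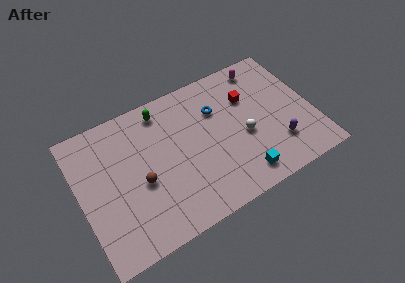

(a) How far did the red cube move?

1.6

The red cube was near (11.7, 4.9) before and (10.9, 6.3) after, so it travelled √(0.8² + 1.4²) ≈ 1.6 units.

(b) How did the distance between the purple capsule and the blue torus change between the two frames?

+0.6

The distance was about 4.6 in the first image and 5.2 in the second, so they moved 0.6 units further apart.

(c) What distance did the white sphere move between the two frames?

3.8

The white sphere moved from about (13.4, 6.1) to (10.3, 3.9), a distance of √(3.1² + 2.2²) ≈ 3.8.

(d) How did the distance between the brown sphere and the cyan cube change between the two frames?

-1.2

The distance was about 7.7 in the first image and 6.5 in the second, so they moved 1.2 units closer together.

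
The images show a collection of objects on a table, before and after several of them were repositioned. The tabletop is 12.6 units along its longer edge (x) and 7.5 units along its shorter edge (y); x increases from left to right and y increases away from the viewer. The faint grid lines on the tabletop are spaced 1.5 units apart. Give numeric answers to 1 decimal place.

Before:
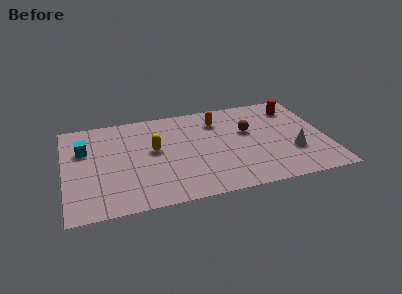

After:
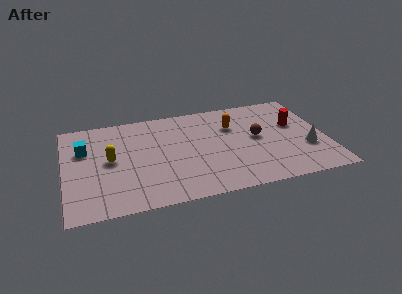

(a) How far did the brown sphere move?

0.7

The brown sphere moved from about (8.9, 4.6) to (9.3, 4.0), a distance of √(0.4² + 0.6²) ≈ 0.7.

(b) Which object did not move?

the cyan cube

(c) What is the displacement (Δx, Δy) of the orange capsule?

(0.7, -0.6)

The orange capsule started near (7.5, 5.8) and ended near (8.2, 5.2).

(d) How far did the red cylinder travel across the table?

1.4

The red cylinder was near (11.3, 6.0) before and (11.2, 4.6) after, so it travelled √(0.1² + 1.4²) ≈ 1.4 units.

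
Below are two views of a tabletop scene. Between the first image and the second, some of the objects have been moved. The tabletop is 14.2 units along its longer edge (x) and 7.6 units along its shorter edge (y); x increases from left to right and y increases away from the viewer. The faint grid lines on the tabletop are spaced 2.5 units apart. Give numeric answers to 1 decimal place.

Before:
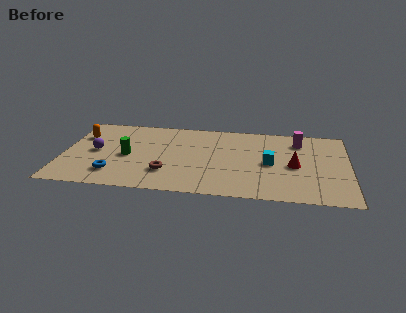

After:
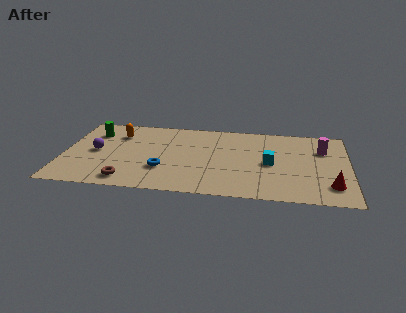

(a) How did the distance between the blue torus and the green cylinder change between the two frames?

+3.0

Before: roughly 1.9 units apart; after: 4.9. That's 3.0 units further apart.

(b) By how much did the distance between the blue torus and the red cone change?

-0.8

The distance was about 9.1 in the first image and 8.3 in the second, so they moved 0.8 units closer together.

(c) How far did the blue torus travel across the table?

2.5

The blue torus was near (2.6, 1.7) before and (5.0, 2.4) after, so it travelled √(2.4² + 0.7²) ≈ 2.5 units.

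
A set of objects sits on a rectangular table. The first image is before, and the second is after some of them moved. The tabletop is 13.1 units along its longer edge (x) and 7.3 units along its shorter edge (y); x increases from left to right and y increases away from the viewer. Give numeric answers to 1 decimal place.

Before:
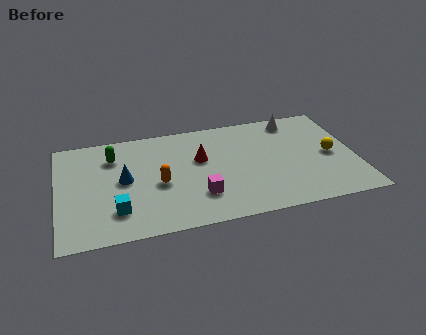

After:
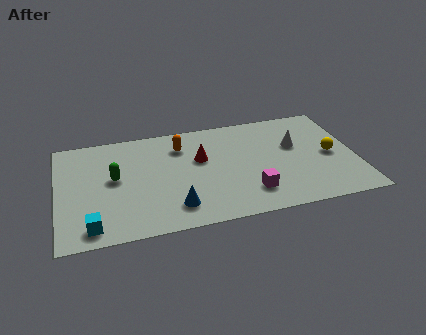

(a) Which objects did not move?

the yellow sphere and the red cone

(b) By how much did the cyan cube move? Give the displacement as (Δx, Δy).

(-1.1, -0.8)

The cyan cube was at about (2.5, 1.8) and moved to about (1.4, 1.0).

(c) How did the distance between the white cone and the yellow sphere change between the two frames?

-1.3

They were about 3.1 units apart before and 1.8 after — 1.3 units closer together.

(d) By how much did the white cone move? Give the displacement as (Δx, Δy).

(-0.1, -1.8)

From the two frames, the white cone sits at roughly (10.6, 6.3) before and (10.5, 4.5) after.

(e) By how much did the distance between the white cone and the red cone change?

-0.5

Before: roughly 4.7 units apart; after: 4.2. That's 0.5 units closer together.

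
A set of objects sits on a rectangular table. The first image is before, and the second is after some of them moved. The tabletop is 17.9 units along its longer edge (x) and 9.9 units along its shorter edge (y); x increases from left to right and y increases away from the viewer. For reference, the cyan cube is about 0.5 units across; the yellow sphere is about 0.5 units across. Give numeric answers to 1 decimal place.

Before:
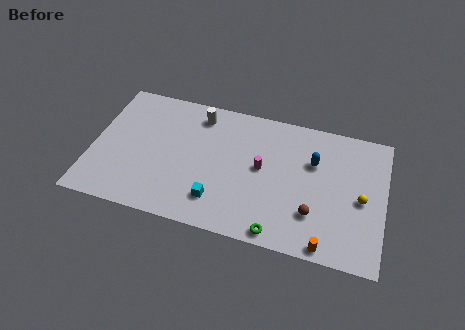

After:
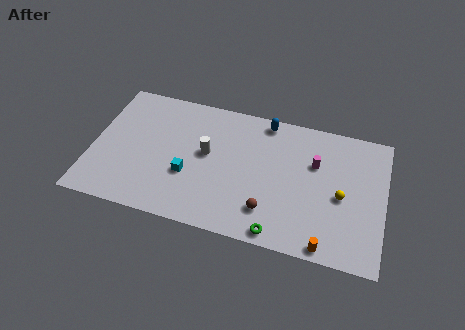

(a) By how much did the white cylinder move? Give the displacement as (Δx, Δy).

(0.7, -2.8)

The white cylinder was at about (6.3, 8.3) and moved to about (7.0, 5.5).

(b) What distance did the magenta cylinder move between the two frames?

3.4

From (10.4, 5.3) to (13.6, 6.5), the magenta cylinder covered √(3.2² + 1.2²) ≈ 3.4 units.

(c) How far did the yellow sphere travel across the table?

1.2

From (16.5, 4.6) to (15.3, 4.5), the yellow sphere covered √(1.2² + 0.1²) ≈ 1.2 units.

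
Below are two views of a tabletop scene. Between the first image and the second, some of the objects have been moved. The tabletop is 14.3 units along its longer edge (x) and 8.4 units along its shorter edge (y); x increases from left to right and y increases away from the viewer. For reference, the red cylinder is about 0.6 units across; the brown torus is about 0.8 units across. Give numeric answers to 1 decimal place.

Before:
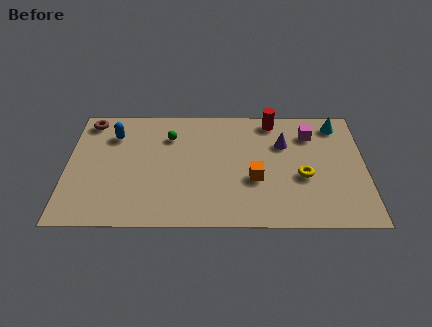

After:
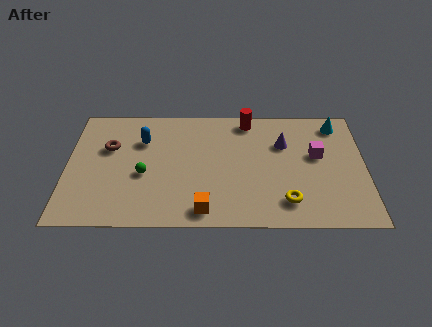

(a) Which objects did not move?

the cyan cone and the purple cone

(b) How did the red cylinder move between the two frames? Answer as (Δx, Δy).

(-1.2, 0.0)

The red cylinder started near (9.9, 7.4) and ended near (8.7, 7.4).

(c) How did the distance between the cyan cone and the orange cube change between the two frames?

+3.2

They were about 5.6 units apart before and 8.8 after — 3.2 units further apart.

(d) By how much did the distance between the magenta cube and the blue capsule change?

-1.0

Before: roughly 9.5 units apart; after: 8.5. That's 1.0 units closer together.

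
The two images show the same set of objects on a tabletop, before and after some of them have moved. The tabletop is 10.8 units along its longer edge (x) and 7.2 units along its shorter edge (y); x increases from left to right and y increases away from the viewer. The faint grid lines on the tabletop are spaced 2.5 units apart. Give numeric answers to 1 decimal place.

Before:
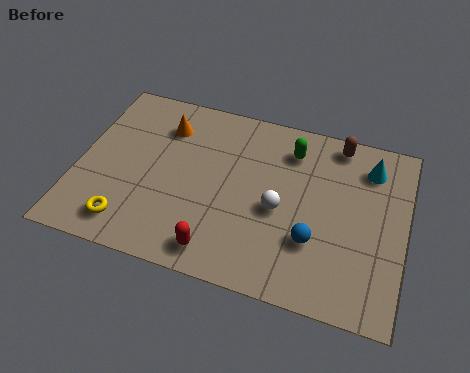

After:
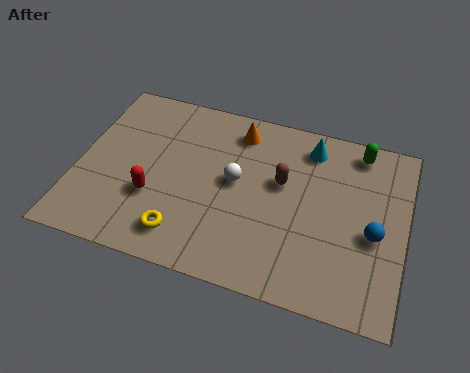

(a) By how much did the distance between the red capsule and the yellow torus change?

-1.4

Before: roughly 3.0 units apart; after: 1.6. That's 1.4 units closer together.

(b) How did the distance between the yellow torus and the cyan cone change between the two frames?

-2.8

Before: roughly 8.8 units apart; after: 6.0. That's 2.8 units closer together.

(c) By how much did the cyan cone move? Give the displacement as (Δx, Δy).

(-2.0, 0.3)

The cyan cone started near (9.5, 5.7) and ended near (7.5, 6.0).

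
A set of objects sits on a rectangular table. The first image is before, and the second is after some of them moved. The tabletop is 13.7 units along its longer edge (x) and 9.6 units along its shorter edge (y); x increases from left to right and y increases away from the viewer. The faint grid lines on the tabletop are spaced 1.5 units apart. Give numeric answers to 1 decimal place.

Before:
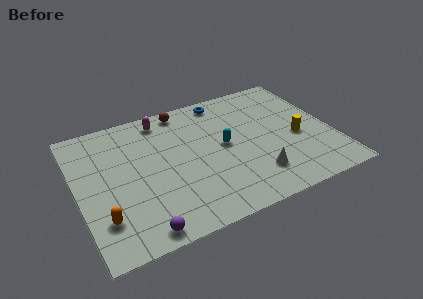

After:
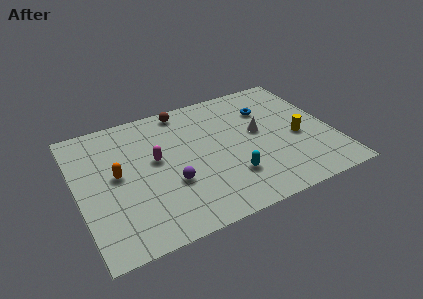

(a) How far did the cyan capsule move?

2.4

The cyan capsule moved from about (7.9, 5.0) to (7.9, 2.6), a distance of √(0.0² + 2.4²) ≈ 2.4.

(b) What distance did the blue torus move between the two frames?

2.7

The blue torus was near (8.3, 8.5) before and (10.5, 6.9) after, so it travelled √(2.2² + 1.6²) ≈ 2.7 units.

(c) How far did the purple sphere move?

3.1

The purple sphere was near (2.9, 0.9) before and (4.8, 3.4) after, so it travelled √(1.9² + 2.5²) ≈ 3.1 units.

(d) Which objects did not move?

the brown sphere and the yellow cylinder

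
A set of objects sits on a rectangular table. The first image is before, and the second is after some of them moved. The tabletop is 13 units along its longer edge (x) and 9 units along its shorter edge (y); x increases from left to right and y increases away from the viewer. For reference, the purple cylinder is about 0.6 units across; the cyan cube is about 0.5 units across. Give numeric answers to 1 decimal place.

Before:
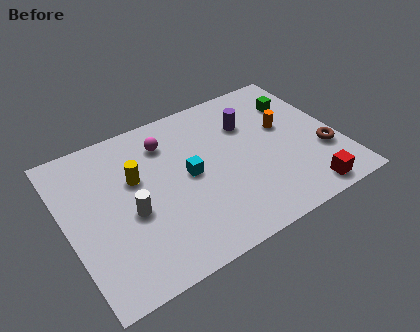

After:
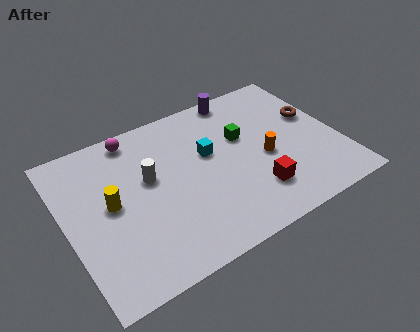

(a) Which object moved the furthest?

the green cube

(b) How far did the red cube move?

2.5

From (10.8, 1.0) to (8.6, 2.2), the red cube covered √(2.2² + 1.2²) ≈ 2.5 units.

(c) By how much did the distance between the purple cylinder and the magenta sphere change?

+1.2

Before: roughly 4.0 units apart; after: 5.2. That's 1.2 units further apart.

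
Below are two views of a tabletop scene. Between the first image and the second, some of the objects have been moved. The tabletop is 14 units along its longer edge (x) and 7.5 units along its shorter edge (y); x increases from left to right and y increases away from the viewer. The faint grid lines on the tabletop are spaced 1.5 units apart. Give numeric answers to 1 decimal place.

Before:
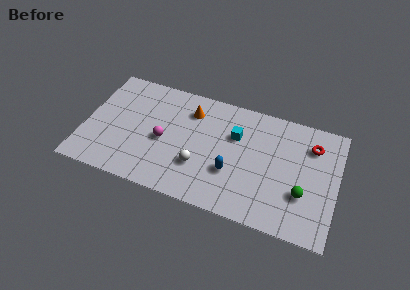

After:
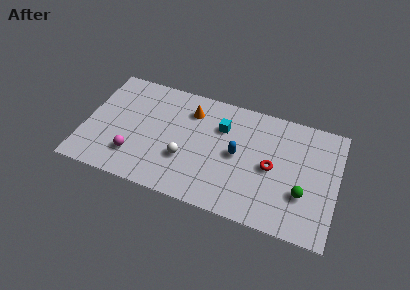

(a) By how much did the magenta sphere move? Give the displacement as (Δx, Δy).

(-1.5, -1.5)

From the two frames, the magenta sphere sits at roughly (4.4, 3.4) before and (2.9, 1.9) after.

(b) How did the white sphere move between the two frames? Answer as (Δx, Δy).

(-0.8, 0.2)

The white sphere was at about (6.5, 2.4) and moved to about (5.7, 2.6).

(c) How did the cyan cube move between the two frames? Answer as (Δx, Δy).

(-0.8, 0.3)

From the two frames, the cyan cube sits at roughly (8.3, 5.0) before and (7.5, 5.3) after.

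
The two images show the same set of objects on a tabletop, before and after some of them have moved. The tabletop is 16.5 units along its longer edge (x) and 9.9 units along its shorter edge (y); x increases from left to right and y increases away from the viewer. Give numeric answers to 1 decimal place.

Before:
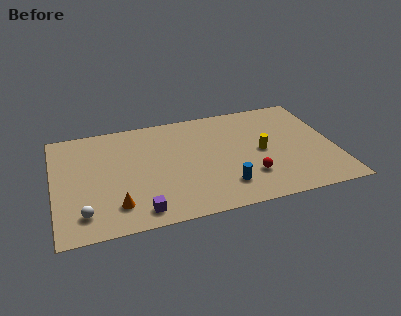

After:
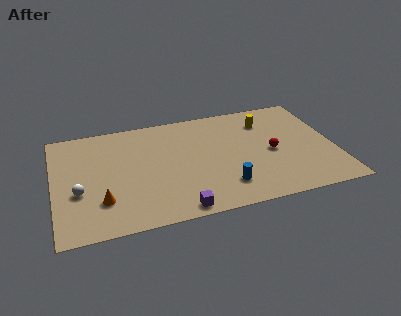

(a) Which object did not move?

the blue cylinder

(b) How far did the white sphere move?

1.9

The white sphere was near (1.6, 1.9) before and (1.4, 3.8) after, so it travelled √(0.2² + 1.9²) ≈ 1.9 units.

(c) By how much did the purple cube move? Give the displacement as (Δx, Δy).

(2.2, -0.4)

The purple cube started near (4.8, 1.3) and ended near (7.0, 0.9).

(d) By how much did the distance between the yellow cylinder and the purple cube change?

+0.6

Before: roughly 8.2 units apart; after: 8.8. That's 0.6 units further apart.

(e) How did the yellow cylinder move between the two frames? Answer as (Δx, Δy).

(0.5, 2.8)

The yellow cylinder started near (12.2, 4.8) and ended near (12.7, 7.6).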